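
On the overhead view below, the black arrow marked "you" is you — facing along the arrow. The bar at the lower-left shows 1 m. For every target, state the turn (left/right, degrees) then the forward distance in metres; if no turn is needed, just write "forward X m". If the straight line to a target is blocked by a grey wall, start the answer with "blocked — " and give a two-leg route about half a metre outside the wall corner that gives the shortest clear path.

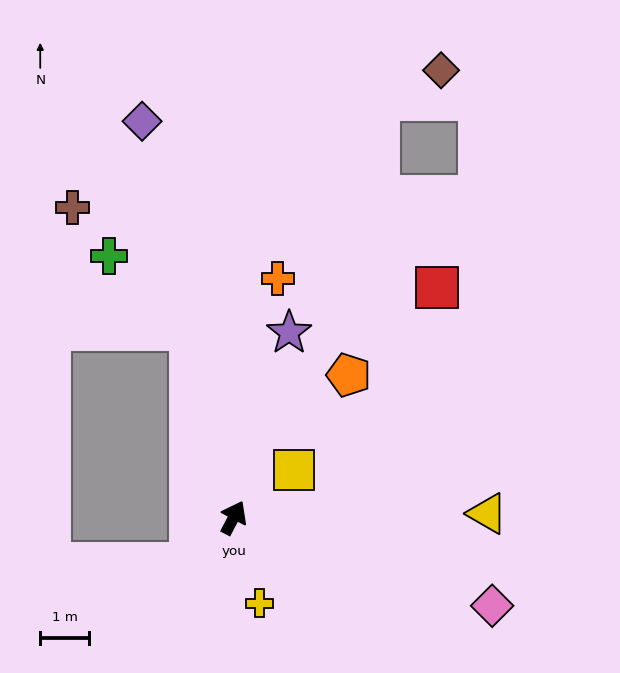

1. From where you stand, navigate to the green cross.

blocked — turn left 41°, forward 3.9 m, then turn left 34°, forward 2.2 m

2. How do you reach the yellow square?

turn right 24°, forward 1.6 m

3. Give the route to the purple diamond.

turn left 41°, forward 8.3 m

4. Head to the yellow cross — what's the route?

turn right 135°, forward 1.8 m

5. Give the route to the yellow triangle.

turn right 61°, forward 5.2 m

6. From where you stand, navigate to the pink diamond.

turn right 81°, forward 5.6 m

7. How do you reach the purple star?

turn left 11°, forward 3.9 m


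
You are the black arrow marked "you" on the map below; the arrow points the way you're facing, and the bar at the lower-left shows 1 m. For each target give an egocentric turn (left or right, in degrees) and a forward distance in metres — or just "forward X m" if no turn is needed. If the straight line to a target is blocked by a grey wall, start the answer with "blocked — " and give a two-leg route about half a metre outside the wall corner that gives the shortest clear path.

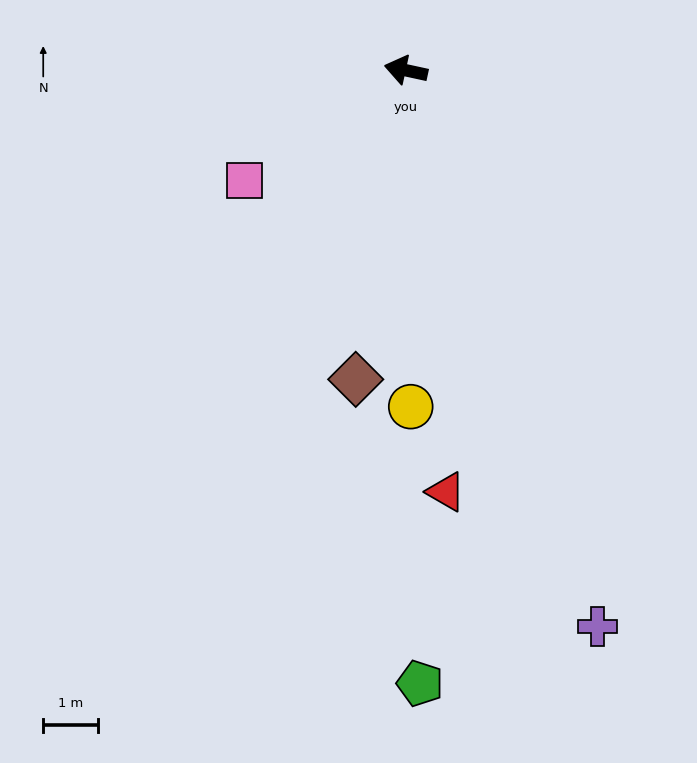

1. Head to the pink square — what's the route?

turn left 47°, forward 3.6 m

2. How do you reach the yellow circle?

turn left 103°, forward 6.1 m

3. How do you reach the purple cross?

turn left 121°, forward 10.8 m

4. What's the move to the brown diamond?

turn left 93°, forward 5.7 m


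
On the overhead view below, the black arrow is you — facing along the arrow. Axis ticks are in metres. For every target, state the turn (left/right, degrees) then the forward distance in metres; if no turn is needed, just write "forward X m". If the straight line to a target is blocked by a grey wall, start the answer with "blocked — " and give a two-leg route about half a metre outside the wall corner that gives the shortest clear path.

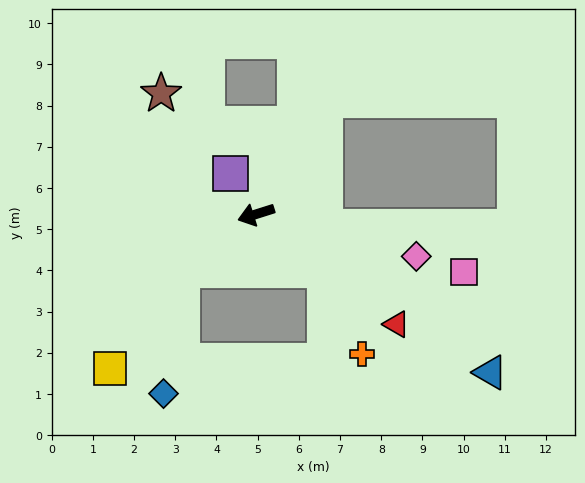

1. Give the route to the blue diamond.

blocked — turn left 20°, forward 2.2 m, then turn left 44°, forward 3.0 m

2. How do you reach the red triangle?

turn left 124°, forward 4.3 m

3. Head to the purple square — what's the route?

turn right 75°, forward 1.2 m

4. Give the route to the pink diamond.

turn left 148°, forward 4.0 m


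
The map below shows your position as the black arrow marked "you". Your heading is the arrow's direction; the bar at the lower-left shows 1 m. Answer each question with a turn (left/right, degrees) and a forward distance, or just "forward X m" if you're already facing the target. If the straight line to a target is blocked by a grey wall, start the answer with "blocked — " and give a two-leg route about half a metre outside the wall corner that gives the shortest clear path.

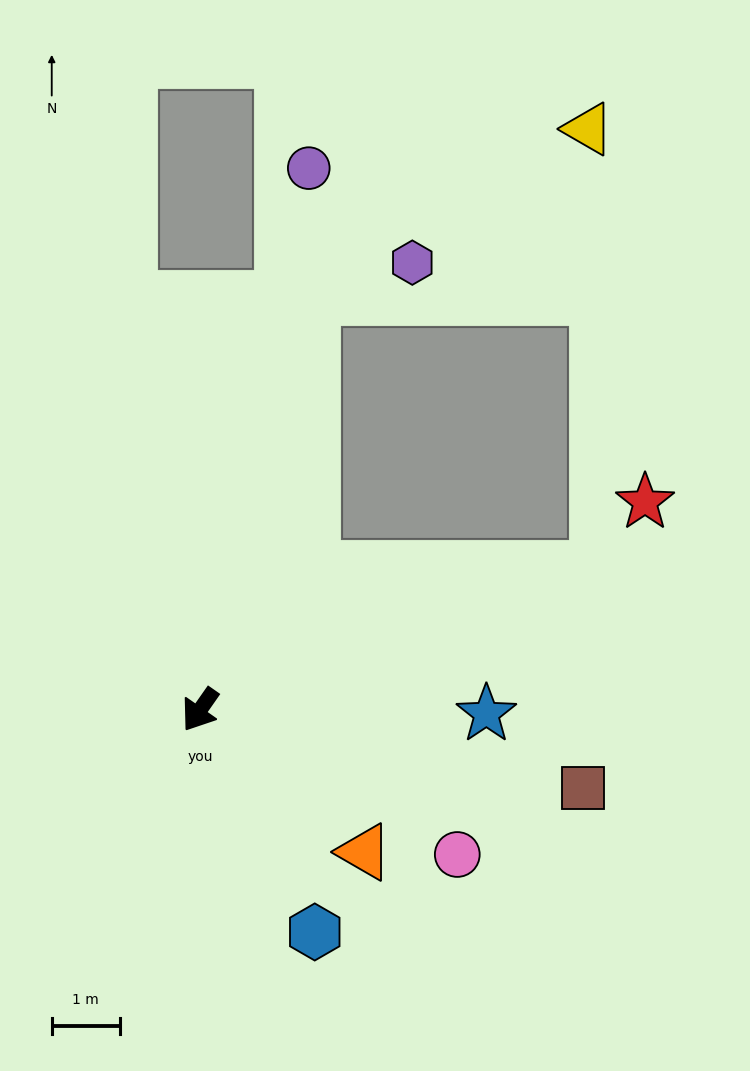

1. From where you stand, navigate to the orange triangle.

turn left 84°, forward 3.2 m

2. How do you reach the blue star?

turn left 124°, forward 4.2 m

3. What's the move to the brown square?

turn left 113°, forward 5.8 m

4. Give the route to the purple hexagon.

blocked — turn right 160°, forward 6.3 m, then turn right 56°, forward 1.6 m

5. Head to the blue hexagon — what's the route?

turn left 62°, forward 3.7 m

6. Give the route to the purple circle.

turn right 156°, forward 8.1 m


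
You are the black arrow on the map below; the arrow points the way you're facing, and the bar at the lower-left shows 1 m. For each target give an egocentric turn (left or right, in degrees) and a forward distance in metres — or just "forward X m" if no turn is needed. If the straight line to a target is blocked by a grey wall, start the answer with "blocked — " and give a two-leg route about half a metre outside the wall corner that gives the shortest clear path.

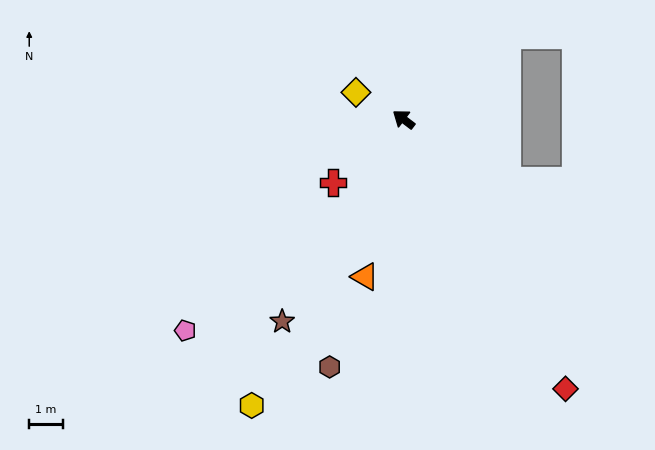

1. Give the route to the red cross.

turn left 79°, forward 2.8 m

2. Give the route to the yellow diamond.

turn left 8°, forward 1.6 m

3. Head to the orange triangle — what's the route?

turn left 113°, forward 4.8 m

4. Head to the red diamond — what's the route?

turn left 158°, forward 9.3 m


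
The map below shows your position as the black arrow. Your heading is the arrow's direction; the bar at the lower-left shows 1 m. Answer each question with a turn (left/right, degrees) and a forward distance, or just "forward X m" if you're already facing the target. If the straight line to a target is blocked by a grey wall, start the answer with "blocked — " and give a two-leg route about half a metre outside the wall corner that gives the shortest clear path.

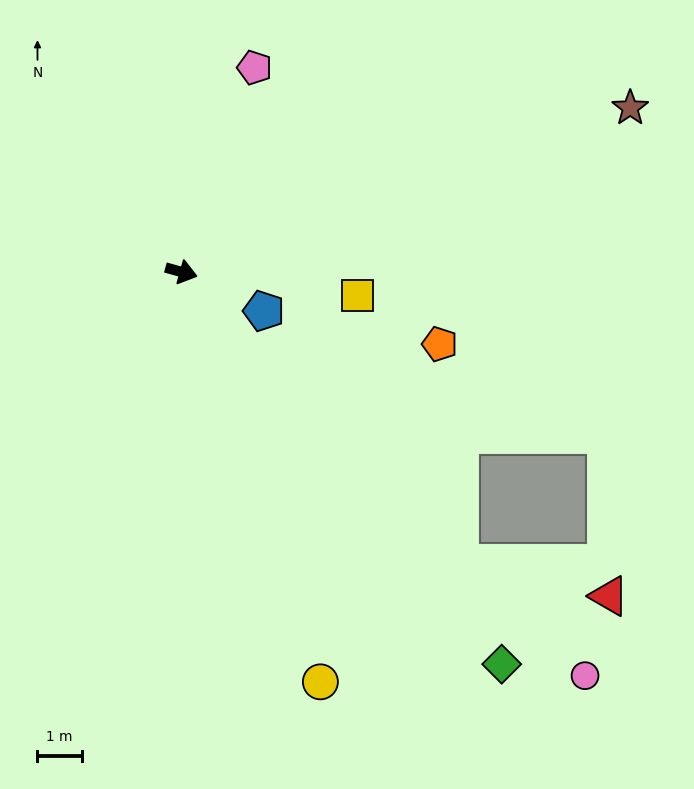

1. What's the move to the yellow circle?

turn right 56°, forward 9.8 m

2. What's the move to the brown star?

turn left 36°, forward 10.8 m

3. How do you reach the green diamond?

turn right 35°, forward 11.4 m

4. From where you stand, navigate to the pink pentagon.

turn left 86°, forward 4.9 m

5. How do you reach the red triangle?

blocked — turn right 31°, forward 9.1 m, then turn left 34°, forward 3.4 m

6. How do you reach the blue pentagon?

turn right 10°, forward 2.1 m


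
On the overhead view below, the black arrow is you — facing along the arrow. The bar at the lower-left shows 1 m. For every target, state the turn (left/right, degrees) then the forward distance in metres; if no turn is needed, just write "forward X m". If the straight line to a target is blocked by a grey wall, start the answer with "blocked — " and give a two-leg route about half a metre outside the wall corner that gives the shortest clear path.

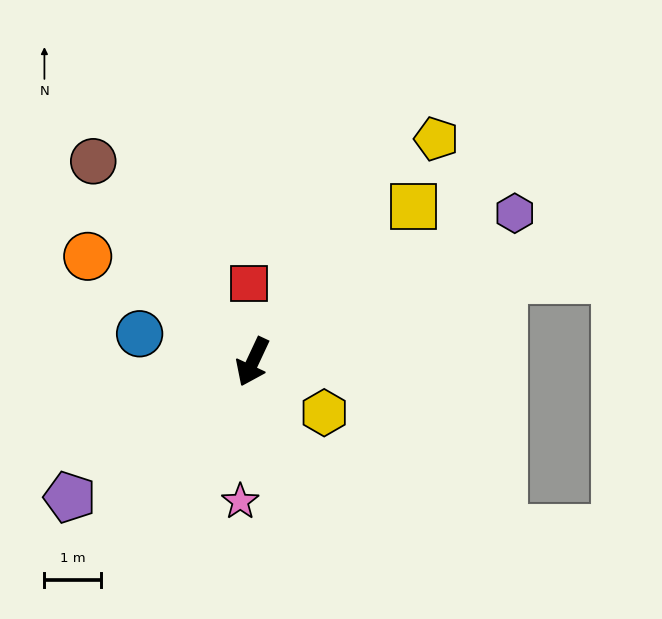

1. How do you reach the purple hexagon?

turn left 145°, forward 5.3 m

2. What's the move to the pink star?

turn left 20°, forward 2.5 m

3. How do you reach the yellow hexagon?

turn left 80°, forward 1.6 m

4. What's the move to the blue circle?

turn right 79°, forward 2.1 m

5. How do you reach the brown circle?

turn right 116°, forward 4.5 m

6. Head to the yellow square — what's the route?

turn left 159°, forward 4.0 m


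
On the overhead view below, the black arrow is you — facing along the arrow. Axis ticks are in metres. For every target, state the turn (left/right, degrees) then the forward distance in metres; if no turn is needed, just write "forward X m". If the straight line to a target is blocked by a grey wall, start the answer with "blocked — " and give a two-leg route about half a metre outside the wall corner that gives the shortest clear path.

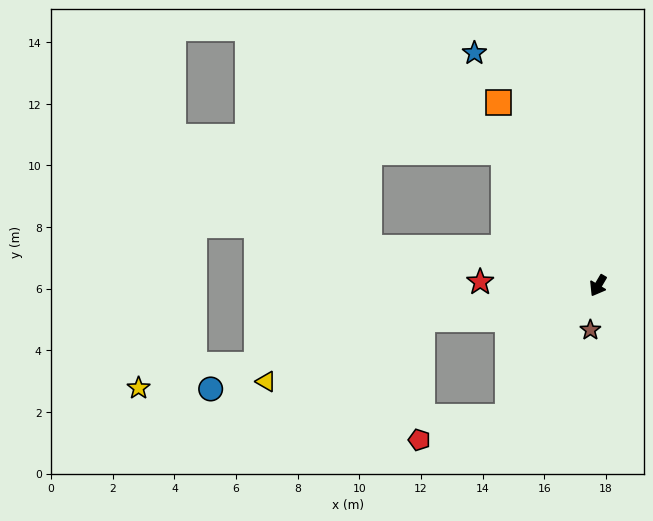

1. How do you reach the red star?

turn right 61°, forward 3.8 m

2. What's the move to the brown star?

turn left 21°, forward 1.5 m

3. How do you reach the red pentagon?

blocked — turn right 4°, forward 5.2 m, then turn right 41°, forward 3.0 m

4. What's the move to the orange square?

turn right 121°, forward 6.8 m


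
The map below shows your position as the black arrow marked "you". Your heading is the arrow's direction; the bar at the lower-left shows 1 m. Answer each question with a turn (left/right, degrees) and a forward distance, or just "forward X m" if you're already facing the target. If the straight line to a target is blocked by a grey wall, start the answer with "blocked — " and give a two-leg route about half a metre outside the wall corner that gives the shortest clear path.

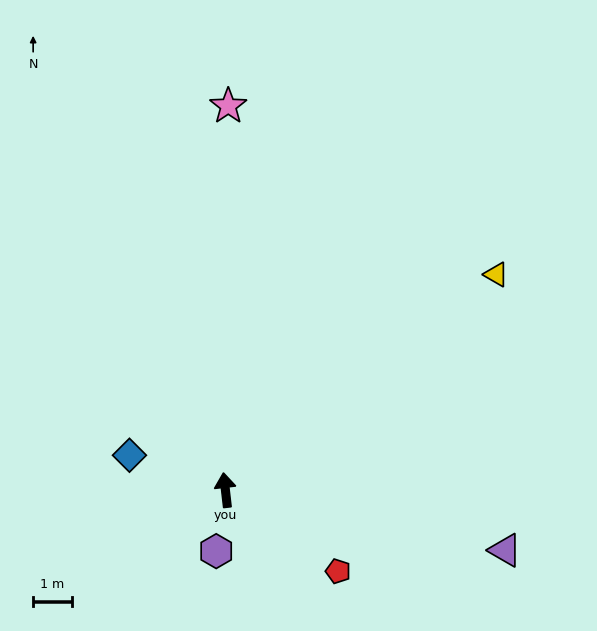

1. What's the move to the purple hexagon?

turn left 165°, forward 1.6 m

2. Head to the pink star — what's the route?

turn right 7°, forward 10.0 m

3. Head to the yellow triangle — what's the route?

turn right 58°, forward 9.0 m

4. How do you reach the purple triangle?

turn right 109°, forward 7.5 m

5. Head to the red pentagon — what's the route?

turn right 132°, forward 3.6 m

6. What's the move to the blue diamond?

turn left 64°, forward 2.7 m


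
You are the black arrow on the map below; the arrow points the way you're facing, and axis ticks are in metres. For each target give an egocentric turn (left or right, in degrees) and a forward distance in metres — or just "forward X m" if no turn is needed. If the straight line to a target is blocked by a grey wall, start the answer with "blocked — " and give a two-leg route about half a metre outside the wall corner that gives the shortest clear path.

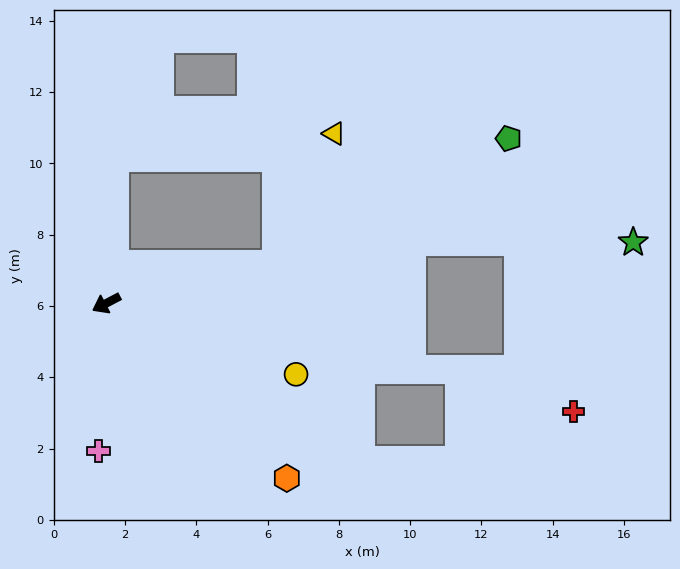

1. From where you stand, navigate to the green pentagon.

blocked — turn left 165°, forward 4.9 m, then turn left 16°, forward 7.4 m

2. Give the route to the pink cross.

turn left 59°, forward 4.1 m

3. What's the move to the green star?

blocked — turn left 164°, forward 8.7 m, then turn right 12°, forward 6.2 m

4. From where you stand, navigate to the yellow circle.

turn left 132°, forward 5.7 m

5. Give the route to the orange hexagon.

turn left 108°, forward 7.1 m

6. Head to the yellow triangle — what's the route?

blocked — turn left 165°, forward 4.9 m, then turn left 54°, forward 4.0 m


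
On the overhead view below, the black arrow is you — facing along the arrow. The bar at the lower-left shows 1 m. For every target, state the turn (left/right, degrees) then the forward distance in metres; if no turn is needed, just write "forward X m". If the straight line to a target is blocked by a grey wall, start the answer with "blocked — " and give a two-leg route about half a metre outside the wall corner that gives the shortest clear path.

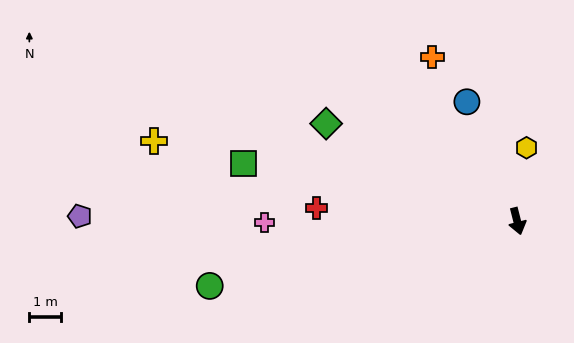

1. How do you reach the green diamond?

turn right 131°, forward 6.8 m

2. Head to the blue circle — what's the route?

turn right 171°, forward 4.1 m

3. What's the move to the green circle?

turn right 92°, forward 9.9 m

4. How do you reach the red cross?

turn right 108°, forward 6.3 m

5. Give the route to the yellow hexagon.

turn left 159°, forward 2.3 m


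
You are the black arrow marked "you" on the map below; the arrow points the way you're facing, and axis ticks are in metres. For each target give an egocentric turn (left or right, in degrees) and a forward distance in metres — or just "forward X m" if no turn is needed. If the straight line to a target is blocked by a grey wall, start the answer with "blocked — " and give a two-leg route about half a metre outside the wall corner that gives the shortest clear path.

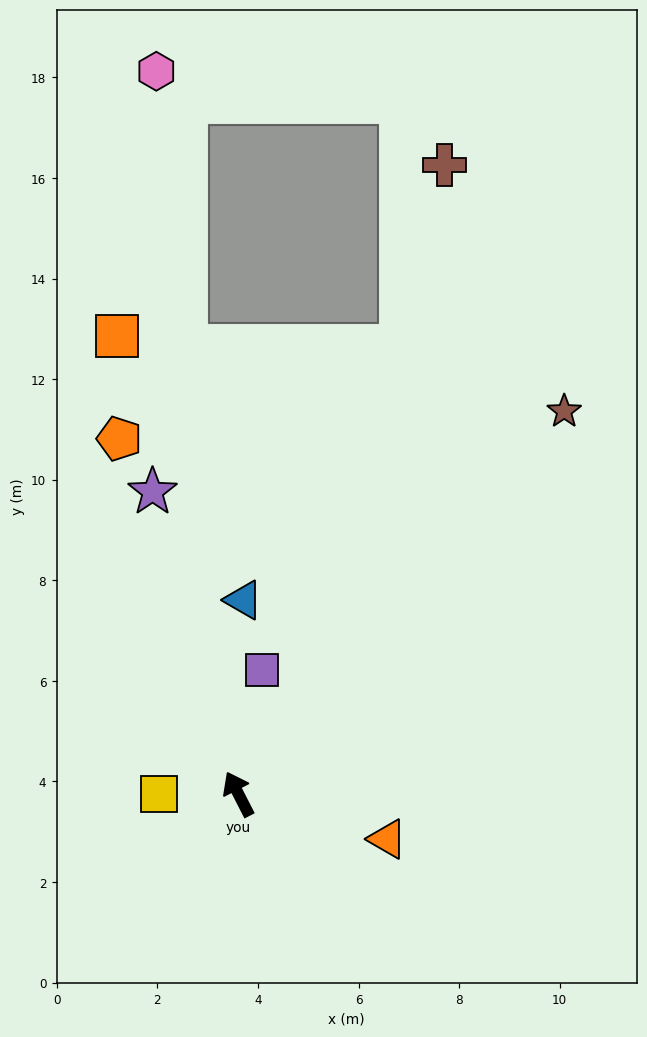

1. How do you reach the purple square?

turn right 38°, forward 2.5 m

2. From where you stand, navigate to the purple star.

turn right 11°, forward 6.2 m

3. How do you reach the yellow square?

turn left 63°, forward 1.6 m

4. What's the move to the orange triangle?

turn right 134°, forward 3.1 m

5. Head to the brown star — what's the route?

turn right 68°, forward 10.0 m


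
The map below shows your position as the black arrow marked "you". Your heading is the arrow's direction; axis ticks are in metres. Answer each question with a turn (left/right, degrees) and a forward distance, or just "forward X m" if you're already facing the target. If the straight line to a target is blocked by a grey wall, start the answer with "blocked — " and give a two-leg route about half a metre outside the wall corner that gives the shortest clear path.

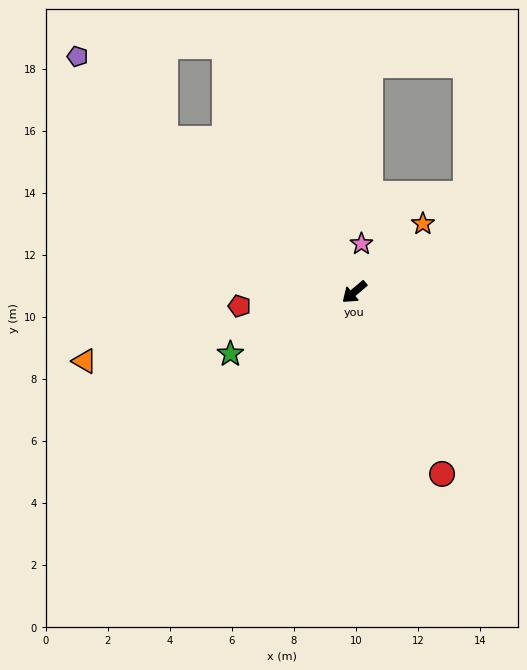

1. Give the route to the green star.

turn right 14°, forward 4.5 m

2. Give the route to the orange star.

turn right 175°, forward 3.1 m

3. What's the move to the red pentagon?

turn right 33°, forward 3.7 m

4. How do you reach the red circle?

turn left 75°, forward 6.5 m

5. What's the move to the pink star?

turn right 139°, forward 1.6 m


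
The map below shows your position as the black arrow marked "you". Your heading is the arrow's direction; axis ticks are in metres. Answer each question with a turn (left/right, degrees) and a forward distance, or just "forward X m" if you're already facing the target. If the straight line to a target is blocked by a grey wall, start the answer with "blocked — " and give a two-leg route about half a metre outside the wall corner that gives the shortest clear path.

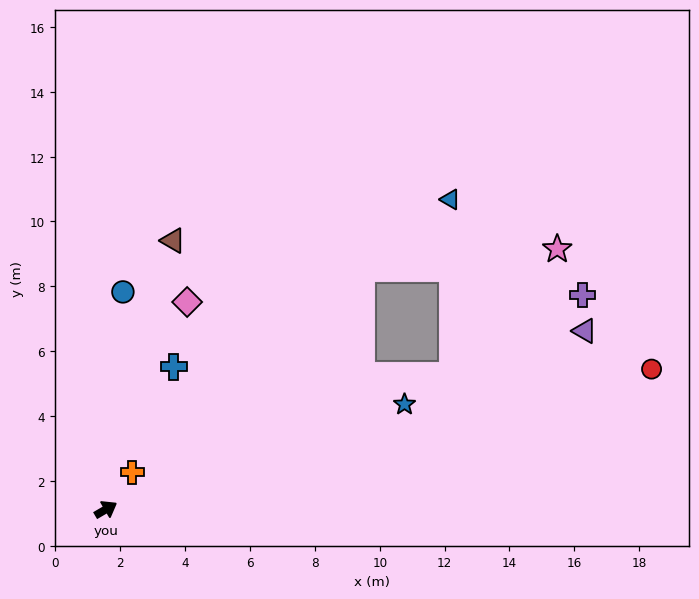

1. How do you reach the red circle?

turn right 16°, forward 17.4 m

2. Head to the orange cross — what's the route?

turn left 24°, forward 1.4 m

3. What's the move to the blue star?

turn right 11°, forward 9.8 m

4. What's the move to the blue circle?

turn left 55°, forward 6.7 m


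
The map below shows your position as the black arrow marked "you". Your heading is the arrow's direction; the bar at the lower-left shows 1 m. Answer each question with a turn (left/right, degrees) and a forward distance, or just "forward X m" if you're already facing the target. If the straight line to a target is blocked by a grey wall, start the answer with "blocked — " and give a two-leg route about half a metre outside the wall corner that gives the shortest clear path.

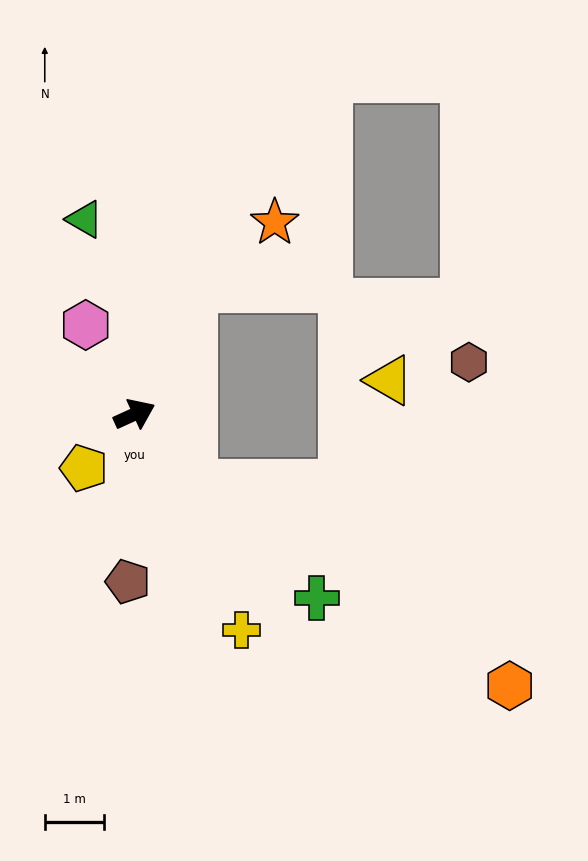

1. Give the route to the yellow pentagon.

turn right 158°, forward 1.3 m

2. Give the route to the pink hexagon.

turn left 94°, forward 1.7 m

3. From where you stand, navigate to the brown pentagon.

turn right 117°, forward 2.8 m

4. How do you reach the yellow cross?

turn right 88°, forward 4.1 m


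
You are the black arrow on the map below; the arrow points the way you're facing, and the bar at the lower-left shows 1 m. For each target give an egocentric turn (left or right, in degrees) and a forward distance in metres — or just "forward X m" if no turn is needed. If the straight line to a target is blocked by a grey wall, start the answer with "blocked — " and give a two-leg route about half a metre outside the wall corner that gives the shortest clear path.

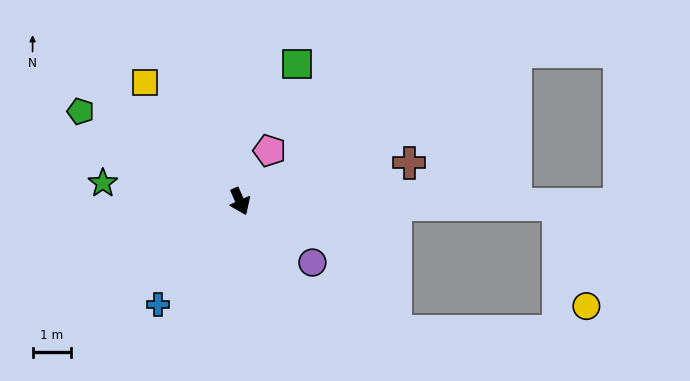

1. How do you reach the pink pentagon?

turn left 126°, forward 1.5 m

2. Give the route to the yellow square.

turn right 165°, forward 4.0 m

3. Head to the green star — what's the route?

turn right 122°, forward 3.6 m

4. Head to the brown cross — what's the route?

turn left 79°, forward 4.5 m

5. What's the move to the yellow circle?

blocked — turn left 65°, forward 8.3 m, then turn right 73°, forward 2.7 m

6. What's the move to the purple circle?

turn left 26°, forward 2.5 m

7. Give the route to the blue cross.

turn right 62°, forward 3.4 m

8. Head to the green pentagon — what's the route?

turn right 143°, forward 4.8 m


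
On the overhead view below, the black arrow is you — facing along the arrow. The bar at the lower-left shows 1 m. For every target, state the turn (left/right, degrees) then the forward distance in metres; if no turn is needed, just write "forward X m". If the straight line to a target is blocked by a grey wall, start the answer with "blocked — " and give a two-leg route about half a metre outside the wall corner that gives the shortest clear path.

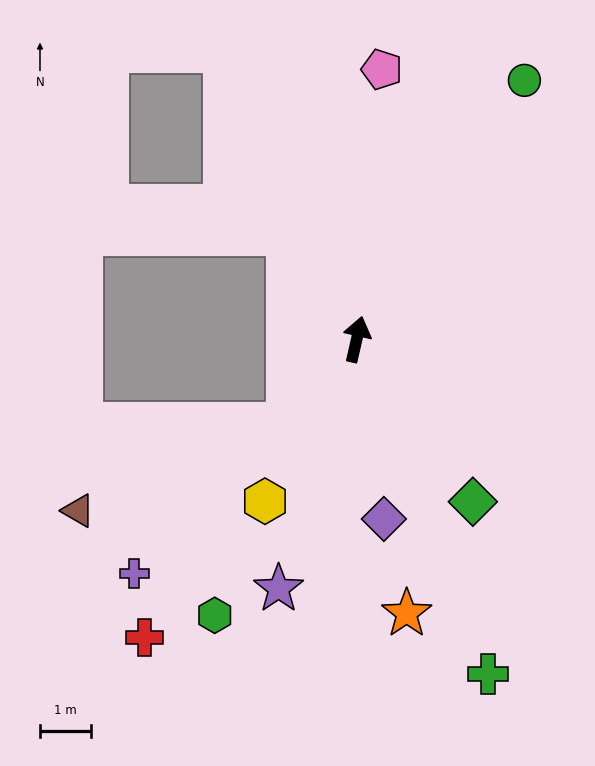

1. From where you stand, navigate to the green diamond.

turn right 132°, forward 3.9 m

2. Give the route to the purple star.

turn left 175°, forward 5.1 m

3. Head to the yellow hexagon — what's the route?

turn left 163°, forward 3.6 m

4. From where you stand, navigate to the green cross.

turn right 146°, forward 7.0 m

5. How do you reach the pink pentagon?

turn left 8°, forward 5.3 m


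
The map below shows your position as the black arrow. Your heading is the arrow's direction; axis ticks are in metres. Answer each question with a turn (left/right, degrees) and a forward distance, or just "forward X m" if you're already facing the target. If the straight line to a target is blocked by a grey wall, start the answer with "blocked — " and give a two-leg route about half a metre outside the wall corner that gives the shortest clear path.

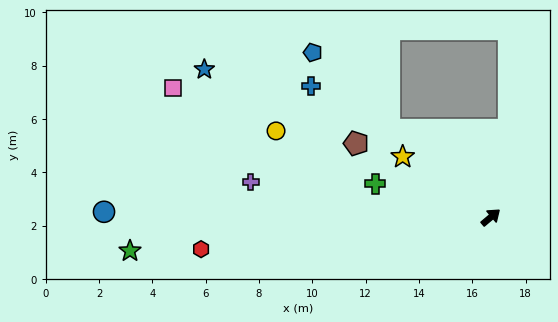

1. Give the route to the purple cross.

turn left 131°, forward 9.1 m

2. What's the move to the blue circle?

turn left 139°, forward 14.5 m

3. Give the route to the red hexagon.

turn left 146°, forward 10.9 m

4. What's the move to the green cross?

turn left 124°, forward 4.5 m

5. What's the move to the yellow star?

turn left 105°, forward 4.0 m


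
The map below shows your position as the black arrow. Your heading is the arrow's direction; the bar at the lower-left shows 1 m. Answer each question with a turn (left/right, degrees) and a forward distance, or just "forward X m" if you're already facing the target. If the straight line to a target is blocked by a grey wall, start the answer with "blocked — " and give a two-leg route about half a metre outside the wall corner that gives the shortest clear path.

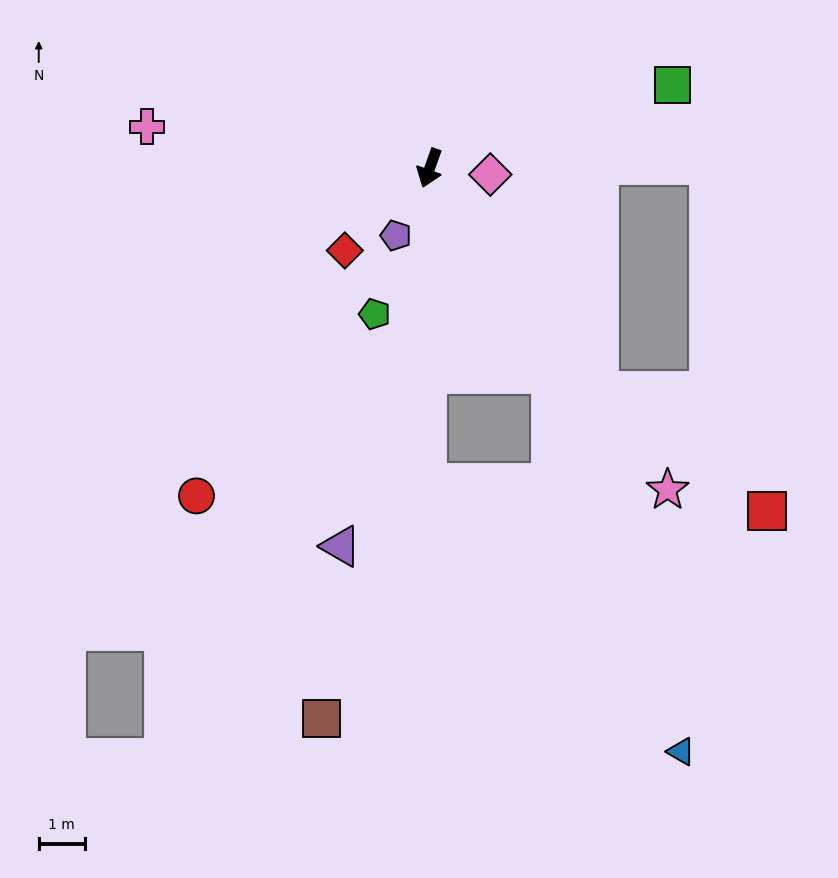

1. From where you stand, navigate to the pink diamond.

turn left 104°, forward 1.3 m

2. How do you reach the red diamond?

turn right 26°, forward 2.6 m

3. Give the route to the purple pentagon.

turn right 7°, forward 1.6 m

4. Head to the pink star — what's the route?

turn left 56°, forward 8.7 m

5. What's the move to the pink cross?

turn right 79°, forward 6.2 m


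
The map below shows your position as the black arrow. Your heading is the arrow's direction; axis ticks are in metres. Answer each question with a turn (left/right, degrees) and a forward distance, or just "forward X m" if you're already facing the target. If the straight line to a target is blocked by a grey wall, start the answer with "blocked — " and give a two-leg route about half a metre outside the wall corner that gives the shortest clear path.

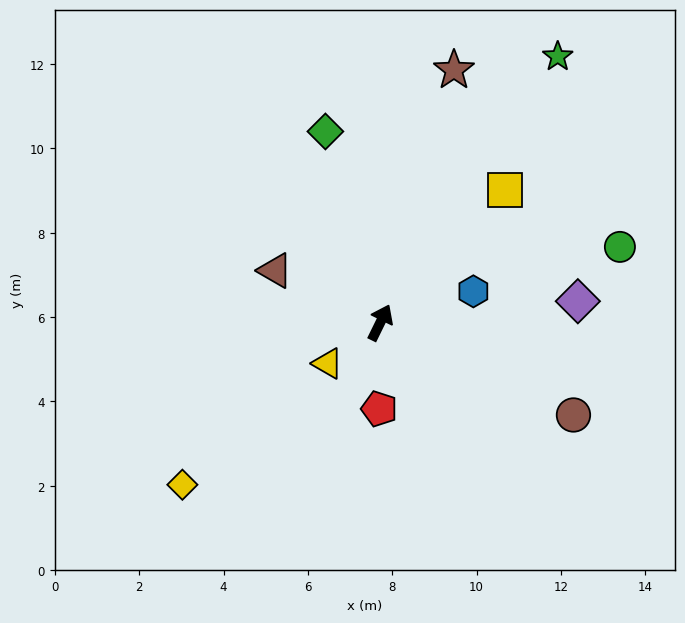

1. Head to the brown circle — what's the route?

turn right 89°, forward 5.1 m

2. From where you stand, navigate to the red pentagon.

turn right 155°, forward 2.0 m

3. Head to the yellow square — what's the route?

turn right 17°, forward 4.3 m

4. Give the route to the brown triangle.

turn left 90°, forward 2.8 m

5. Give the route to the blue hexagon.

turn right 45°, forward 2.3 m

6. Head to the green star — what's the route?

turn right 8°, forward 7.6 m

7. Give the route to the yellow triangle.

turn left 154°, forward 1.6 m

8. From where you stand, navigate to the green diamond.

turn left 42°, forward 4.7 m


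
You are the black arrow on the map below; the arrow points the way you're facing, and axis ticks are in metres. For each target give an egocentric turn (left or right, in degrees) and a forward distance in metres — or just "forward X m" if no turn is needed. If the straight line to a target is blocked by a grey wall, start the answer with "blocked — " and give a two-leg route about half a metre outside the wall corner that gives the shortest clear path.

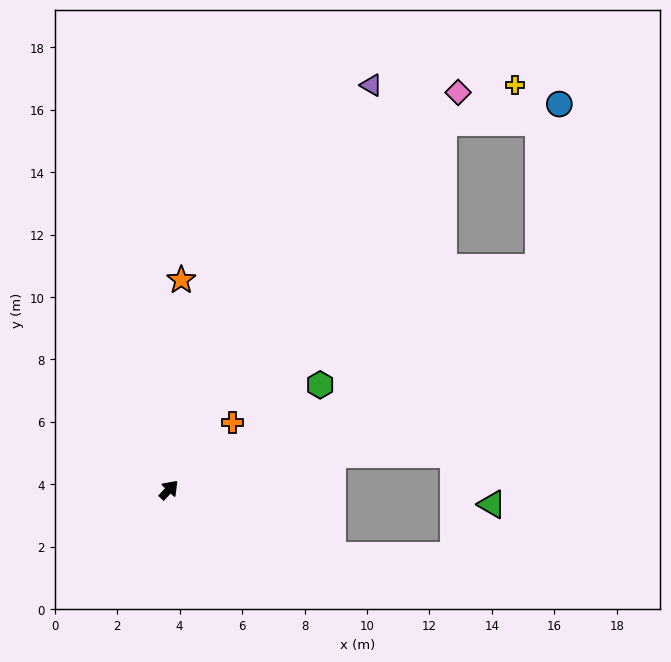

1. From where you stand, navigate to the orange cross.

forward 3.0 m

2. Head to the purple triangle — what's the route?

turn left 17°, forward 14.5 m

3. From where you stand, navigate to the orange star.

turn left 40°, forward 6.7 m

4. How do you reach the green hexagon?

turn right 12°, forward 5.9 m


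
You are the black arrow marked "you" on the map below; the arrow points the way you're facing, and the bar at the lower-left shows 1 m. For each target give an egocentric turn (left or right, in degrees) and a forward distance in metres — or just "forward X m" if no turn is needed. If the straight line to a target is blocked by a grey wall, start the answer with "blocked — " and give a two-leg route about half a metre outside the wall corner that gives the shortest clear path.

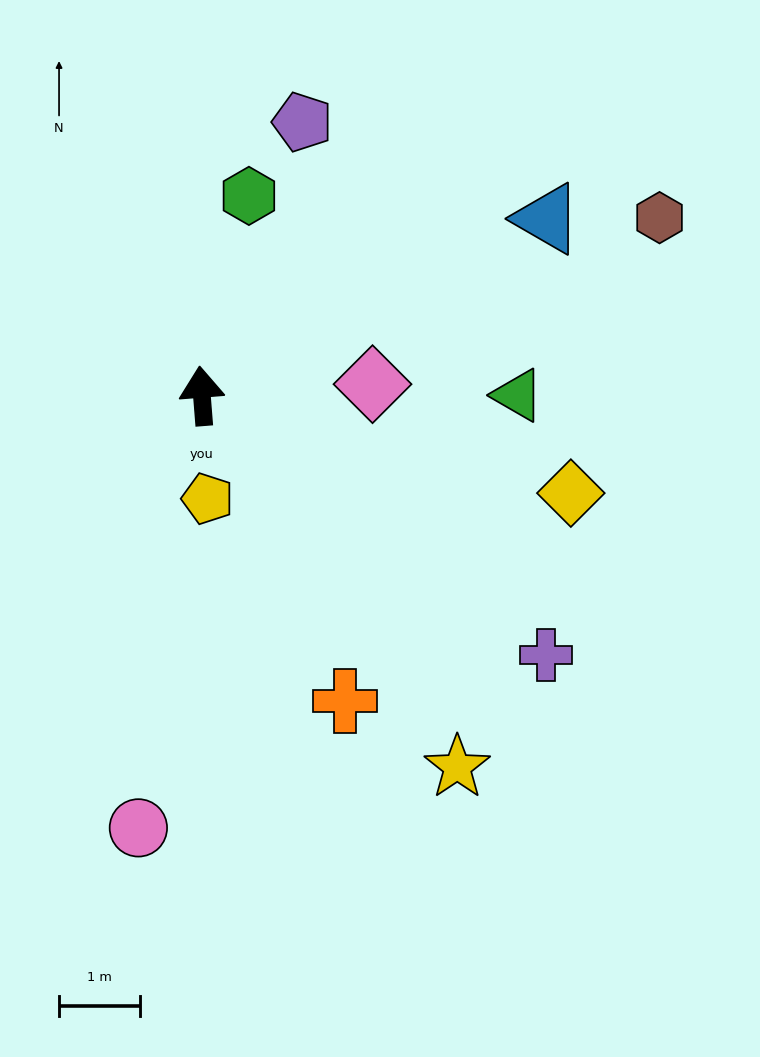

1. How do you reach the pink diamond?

turn right 91°, forward 2.1 m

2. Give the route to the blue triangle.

turn right 67°, forward 4.8 m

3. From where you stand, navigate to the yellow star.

turn right 150°, forward 5.5 m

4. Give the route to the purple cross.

turn right 132°, forward 5.3 m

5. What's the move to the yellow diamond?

turn right 109°, forward 4.7 m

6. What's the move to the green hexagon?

turn right 18°, forward 2.5 m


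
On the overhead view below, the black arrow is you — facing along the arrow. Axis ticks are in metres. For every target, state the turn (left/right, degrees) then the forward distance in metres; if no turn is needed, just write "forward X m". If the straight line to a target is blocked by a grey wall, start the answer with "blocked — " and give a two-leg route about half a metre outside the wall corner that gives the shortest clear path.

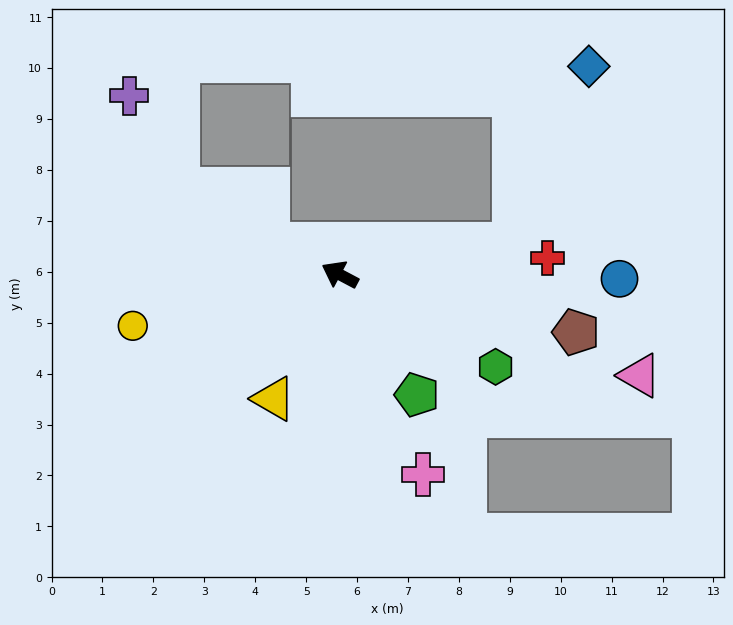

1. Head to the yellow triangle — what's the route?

turn left 90°, forward 2.8 m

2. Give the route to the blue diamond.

blocked — turn right 142°, forward 3.5 m, then turn left 57°, forward 3.8 m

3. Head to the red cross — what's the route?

turn right 148°, forward 4.1 m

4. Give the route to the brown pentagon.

turn right 166°, forward 4.8 m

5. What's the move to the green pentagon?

turn left 151°, forward 2.8 m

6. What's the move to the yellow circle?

turn left 42°, forward 4.2 m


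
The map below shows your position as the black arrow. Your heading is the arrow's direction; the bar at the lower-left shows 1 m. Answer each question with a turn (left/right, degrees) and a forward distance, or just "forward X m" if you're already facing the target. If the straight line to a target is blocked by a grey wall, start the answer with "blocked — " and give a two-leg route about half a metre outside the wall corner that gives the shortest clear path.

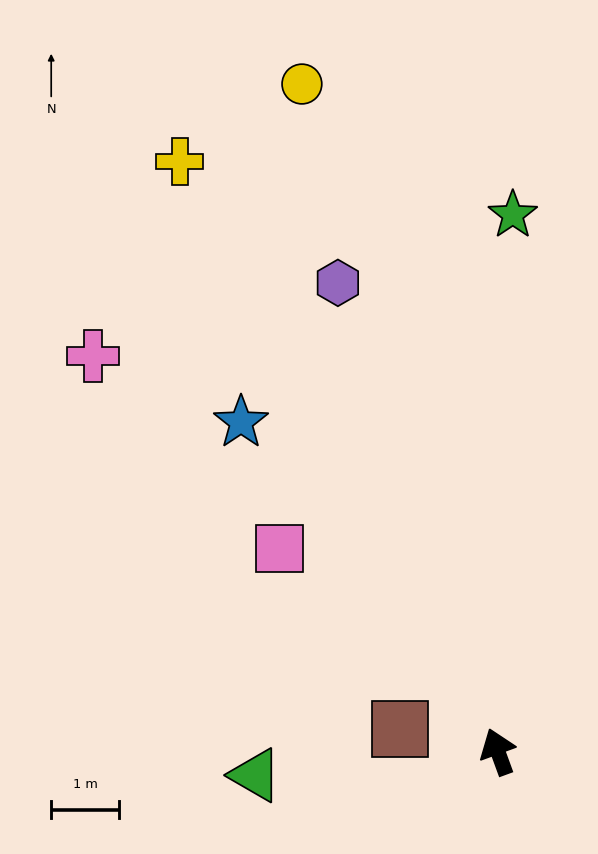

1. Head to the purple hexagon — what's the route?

forward 7.3 m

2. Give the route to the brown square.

turn left 57°, forward 1.5 m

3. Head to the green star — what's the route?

turn right 22°, forward 7.9 m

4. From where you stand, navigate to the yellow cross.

turn left 8°, forward 9.8 m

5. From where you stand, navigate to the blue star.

turn left 18°, forward 6.1 m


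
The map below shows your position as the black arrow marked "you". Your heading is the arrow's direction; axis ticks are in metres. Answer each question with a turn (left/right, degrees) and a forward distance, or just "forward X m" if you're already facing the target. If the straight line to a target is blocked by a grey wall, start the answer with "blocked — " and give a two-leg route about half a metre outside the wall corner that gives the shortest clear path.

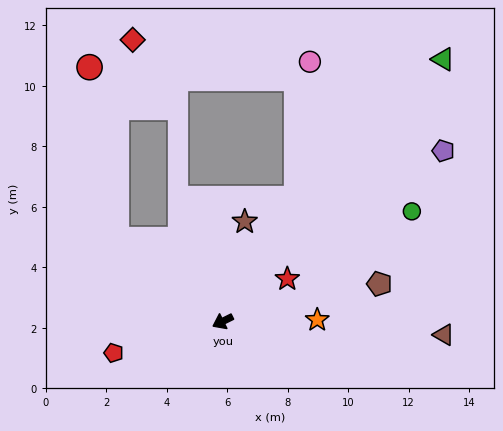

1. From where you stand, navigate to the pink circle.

blocked — turn right 147°, forward 4.7 m, then turn left 25°, forward 4.5 m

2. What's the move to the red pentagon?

turn right 10°, forward 3.8 m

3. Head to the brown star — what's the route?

turn right 129°, forward 3.4 m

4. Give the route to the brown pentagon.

turn left 167°, forward 5.3 m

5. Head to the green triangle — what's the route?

turn right 156°, forward 11.3 m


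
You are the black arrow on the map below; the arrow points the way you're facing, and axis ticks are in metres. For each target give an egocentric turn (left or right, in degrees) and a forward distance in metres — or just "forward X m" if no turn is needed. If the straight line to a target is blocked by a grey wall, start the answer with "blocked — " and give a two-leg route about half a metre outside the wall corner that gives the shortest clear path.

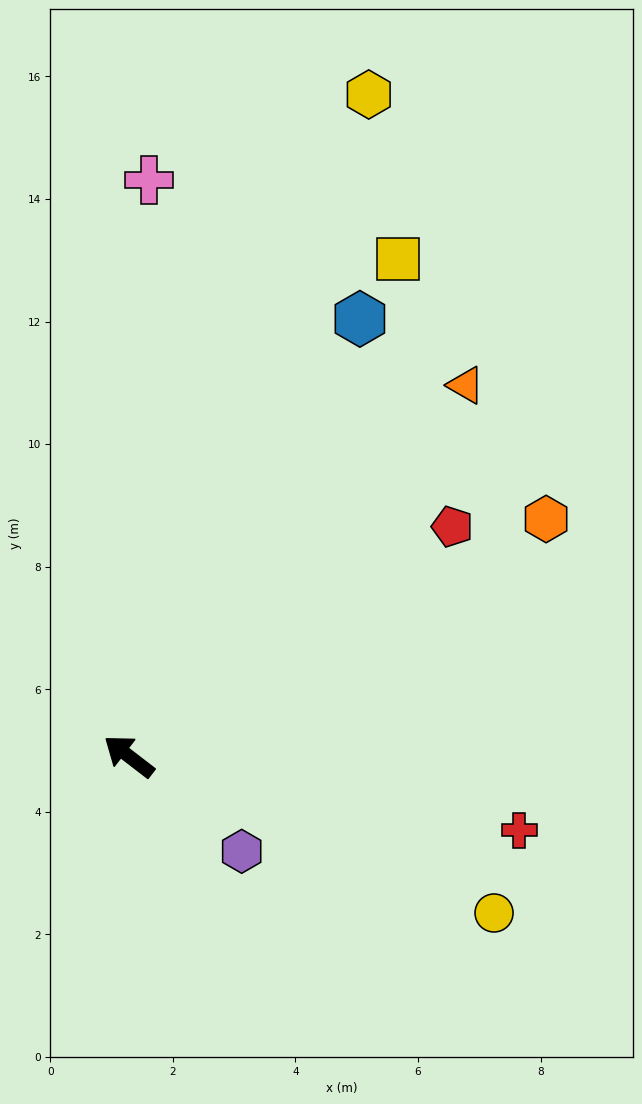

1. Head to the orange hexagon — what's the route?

turn right 113°, forward 7.8 m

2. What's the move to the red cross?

turn right 153°, forward 6.5 m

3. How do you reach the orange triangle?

turn right 95°, forward 8.2 m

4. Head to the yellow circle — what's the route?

turn right 166°, forward 6.5 m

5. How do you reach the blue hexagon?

turn right 80°, forward 8.1 m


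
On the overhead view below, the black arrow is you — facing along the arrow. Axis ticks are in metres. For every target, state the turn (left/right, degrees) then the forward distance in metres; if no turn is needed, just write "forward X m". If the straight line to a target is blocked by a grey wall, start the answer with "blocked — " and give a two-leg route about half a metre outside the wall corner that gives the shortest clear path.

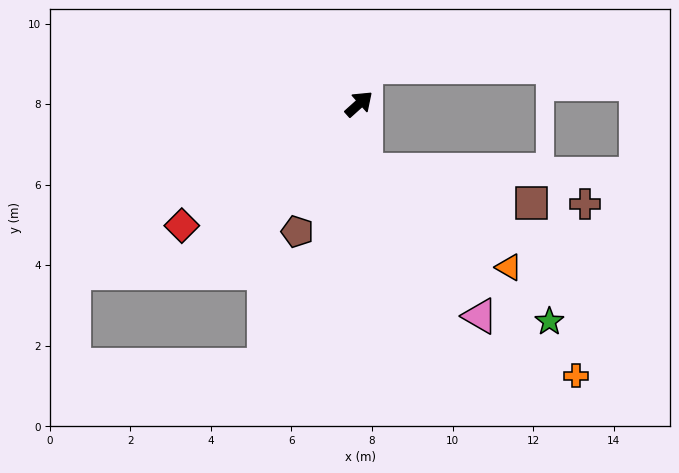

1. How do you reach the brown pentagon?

turn right 158°, forward 3.5 m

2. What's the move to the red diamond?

turn left 173°, forward 5.3 m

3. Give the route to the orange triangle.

blocked — turn right 126°, forward 1.7 m, then turn left 50°, forward 4.3 m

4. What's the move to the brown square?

blocked — turn right 126°, forward 1.7 m, then turn left 73°, forward 4.2 m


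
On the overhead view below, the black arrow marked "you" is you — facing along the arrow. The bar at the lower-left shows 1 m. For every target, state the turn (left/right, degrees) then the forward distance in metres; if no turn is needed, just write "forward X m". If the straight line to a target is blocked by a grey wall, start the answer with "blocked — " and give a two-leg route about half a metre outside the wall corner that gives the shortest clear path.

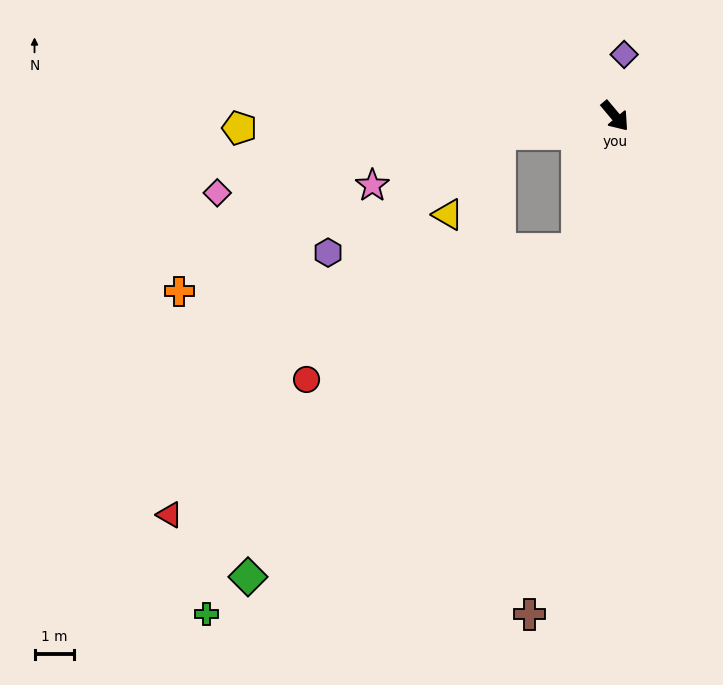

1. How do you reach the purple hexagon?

blocked — turn right 121°, forward 3.0 m, then turn left 26°, forward 5.3 m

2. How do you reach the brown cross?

turn right 50°, forward 12.9 m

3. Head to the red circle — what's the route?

blocked — turn right 56°, forward 3.5 m, then turn right 48°, forward 7.7 m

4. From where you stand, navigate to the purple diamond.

turn left 132°, forward 1.6 m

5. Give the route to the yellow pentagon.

turn right 128°, forward 9.6 m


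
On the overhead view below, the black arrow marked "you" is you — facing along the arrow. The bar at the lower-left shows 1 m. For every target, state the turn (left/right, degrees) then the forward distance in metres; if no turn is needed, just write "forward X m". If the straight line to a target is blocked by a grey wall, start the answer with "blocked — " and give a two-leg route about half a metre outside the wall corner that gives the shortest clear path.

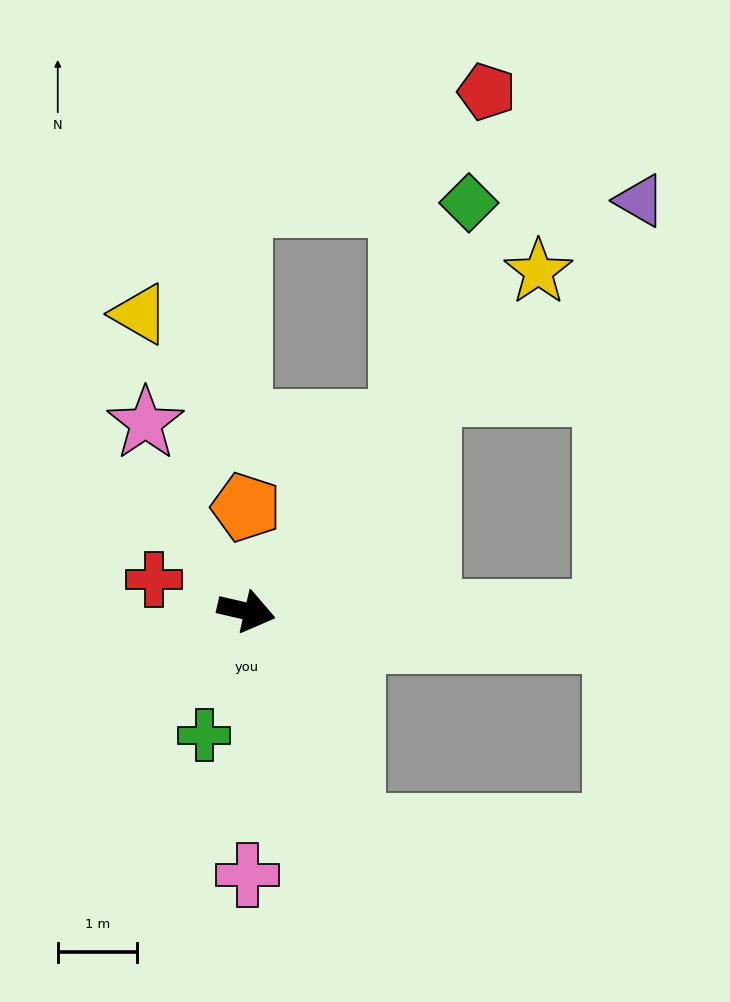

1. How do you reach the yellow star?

turn left 62°, forward 5.7 m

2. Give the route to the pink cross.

turn right 77°, forward 3.3 m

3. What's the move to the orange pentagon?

turn left 103°, forward 1.3 m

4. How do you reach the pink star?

turn left 131°, forward 2.7 m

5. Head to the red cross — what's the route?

turn left 174°, forward 1.2 m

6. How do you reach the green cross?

turn right 96°, forward 1.7 m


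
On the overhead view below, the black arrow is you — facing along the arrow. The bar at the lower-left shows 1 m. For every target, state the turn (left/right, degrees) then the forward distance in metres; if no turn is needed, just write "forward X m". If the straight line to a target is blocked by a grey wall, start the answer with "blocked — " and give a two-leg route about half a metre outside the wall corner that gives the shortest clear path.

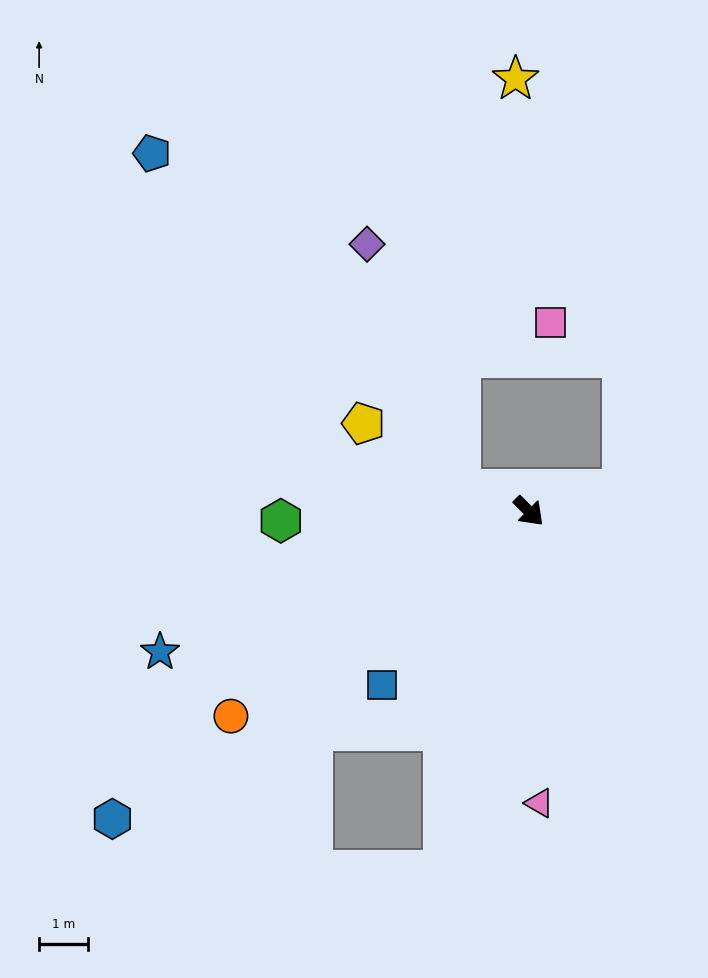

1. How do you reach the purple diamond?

blocked — turn right 152°, forward 1.5 m, then turn right 52°, forward 5.3 m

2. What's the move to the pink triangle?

turn right 43°, forward 5.9 m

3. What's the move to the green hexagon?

turn right 133°, forward 5.0 m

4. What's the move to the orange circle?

turn right 101°, forward 7.3 m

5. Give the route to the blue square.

turn right 85°, forward 4.6 m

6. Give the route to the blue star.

turn right 114°, forward 8.0 m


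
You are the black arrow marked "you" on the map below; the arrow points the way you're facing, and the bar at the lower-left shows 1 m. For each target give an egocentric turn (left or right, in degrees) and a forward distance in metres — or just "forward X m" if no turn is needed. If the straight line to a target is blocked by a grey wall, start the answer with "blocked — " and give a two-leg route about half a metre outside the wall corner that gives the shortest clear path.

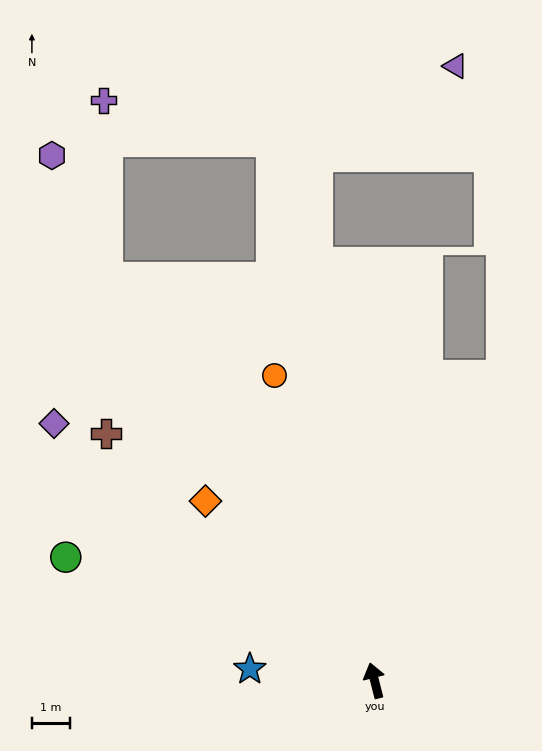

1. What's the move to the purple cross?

blocked — turn left 19°, forward 12.6 m, then turn right 32°, forward 4.6 m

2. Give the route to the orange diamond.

turn left 29°, forward 6.4 m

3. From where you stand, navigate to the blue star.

turn left 70°, forward 3.3 m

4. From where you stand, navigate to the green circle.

turn left 54°, forward 8.7 m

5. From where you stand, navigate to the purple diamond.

turn left 37°, forward 10.7 m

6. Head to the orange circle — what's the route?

turn left 4°, forward 8.4 m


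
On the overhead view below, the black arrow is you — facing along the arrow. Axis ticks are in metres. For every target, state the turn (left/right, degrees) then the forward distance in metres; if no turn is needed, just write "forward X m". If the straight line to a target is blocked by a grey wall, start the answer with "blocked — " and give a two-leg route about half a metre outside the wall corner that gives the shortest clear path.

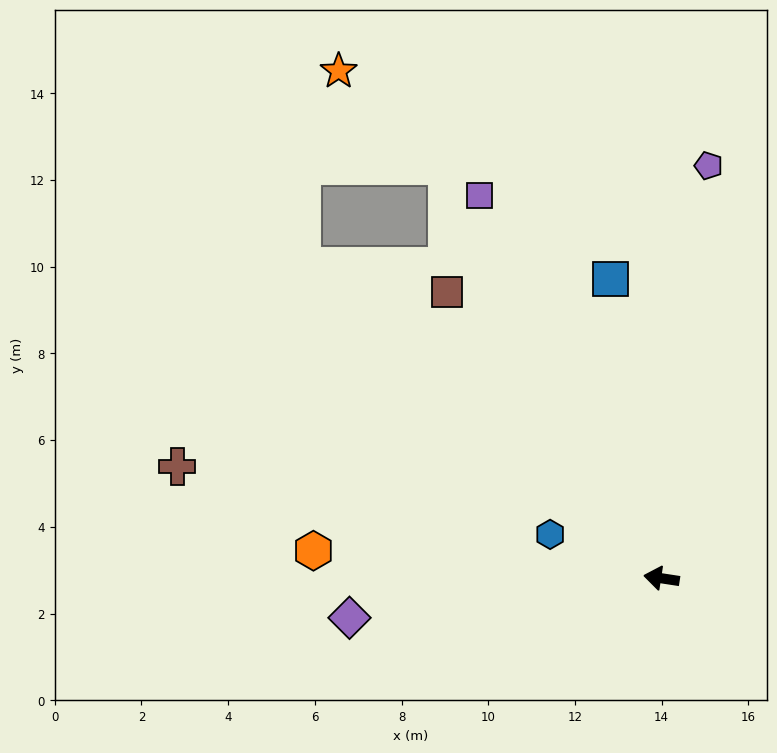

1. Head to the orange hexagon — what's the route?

turn left 4°, forward 8.1 m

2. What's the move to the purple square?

turn right 56°, forward 9.8 m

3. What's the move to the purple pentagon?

turn right 88°, forward 9.6 m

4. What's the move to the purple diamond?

turn left 16°, forward 7.3 m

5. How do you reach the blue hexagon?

turn right 13°, forward 2.8 m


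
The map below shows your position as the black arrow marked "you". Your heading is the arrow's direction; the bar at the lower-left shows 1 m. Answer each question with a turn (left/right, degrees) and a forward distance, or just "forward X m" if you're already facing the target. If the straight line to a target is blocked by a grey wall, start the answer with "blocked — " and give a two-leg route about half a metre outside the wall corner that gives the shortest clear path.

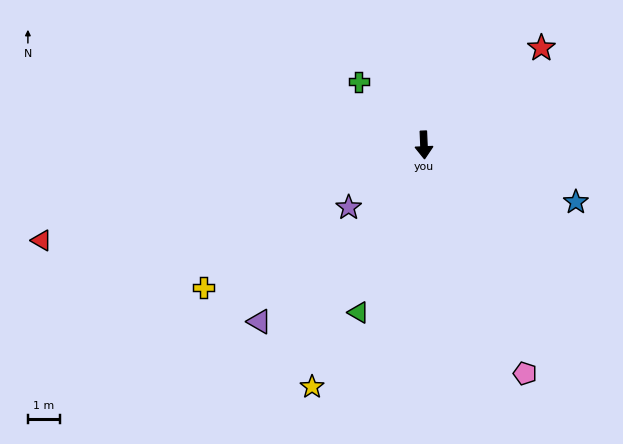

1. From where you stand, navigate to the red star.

turn left 127°, forward 4.8 m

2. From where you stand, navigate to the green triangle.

turn right 24°, forward 5.6 m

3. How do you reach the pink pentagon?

turn left 21°, forward 7.9 m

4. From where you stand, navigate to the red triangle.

turn right 78°, forward 12.4 m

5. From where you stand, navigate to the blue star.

turn left 67°, forward 5.1 m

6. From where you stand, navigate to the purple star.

turn right 53°, forward 3.1 m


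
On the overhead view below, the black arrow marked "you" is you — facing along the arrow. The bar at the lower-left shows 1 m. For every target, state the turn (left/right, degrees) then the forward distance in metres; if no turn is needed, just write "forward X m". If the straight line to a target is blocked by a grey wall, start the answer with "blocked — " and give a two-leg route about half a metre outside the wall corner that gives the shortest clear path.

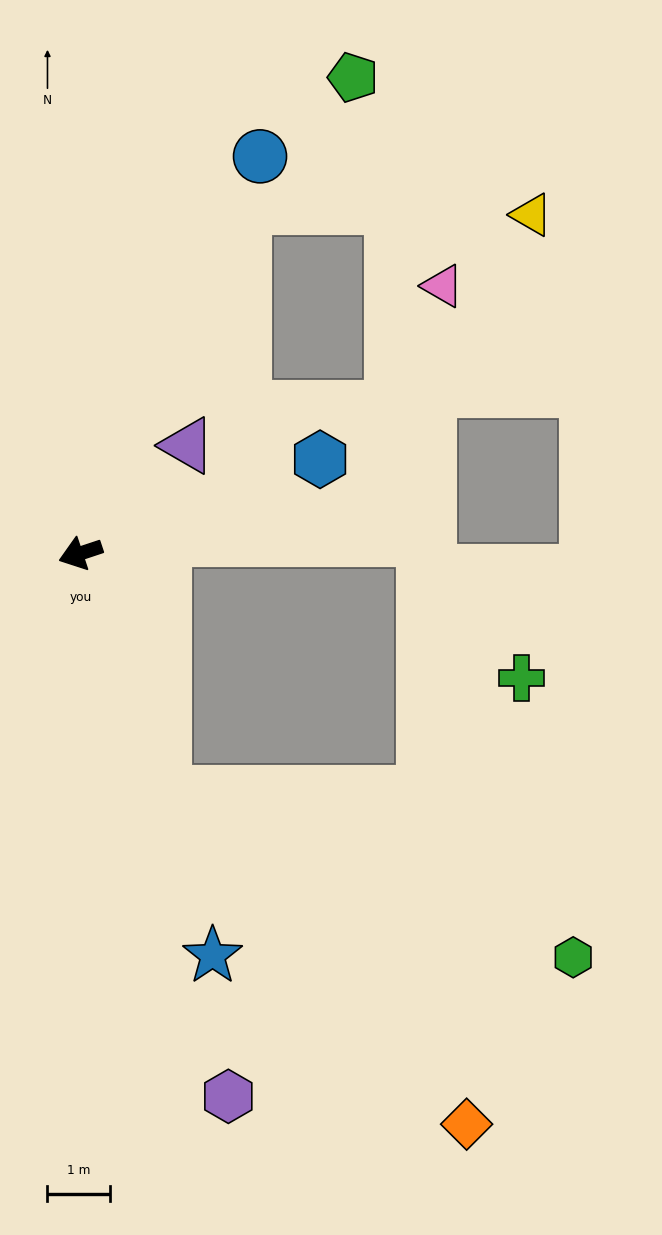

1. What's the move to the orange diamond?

blocked — turn left 91°, forward 4.0 m, then turn left 23°, forward 7.1 m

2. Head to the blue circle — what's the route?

turn right 133°, forward 6.9 m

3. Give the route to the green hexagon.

blocked — turn left 91°, forward 4.0 m, then turn left 49°, forward 7.0 m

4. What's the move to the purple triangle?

turn right 153°, forward 2.4 m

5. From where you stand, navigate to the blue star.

turn left 90°, forward 6.7 m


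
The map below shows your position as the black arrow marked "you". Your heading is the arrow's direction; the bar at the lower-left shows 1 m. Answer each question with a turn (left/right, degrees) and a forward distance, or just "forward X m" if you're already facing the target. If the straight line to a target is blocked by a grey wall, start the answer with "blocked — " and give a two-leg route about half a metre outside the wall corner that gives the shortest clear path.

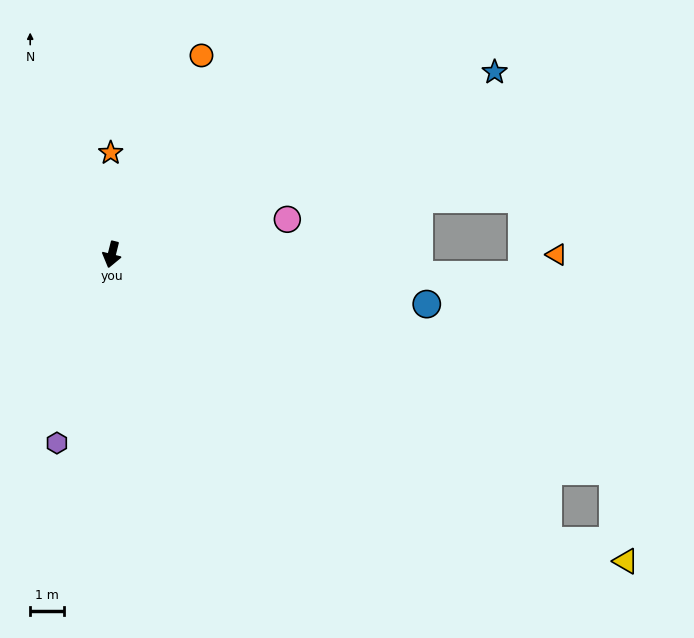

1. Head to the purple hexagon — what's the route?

turn right 2°, forward 5.8 m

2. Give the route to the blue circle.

turn left 95°, forward 9.4 m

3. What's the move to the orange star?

turn right 165°, forward 3.0 m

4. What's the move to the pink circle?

turn left 115°, forward 5.3 m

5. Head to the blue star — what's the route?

turn left 129°, forward 12.5 m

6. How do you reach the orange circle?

turn left 170°, forward 6.5 m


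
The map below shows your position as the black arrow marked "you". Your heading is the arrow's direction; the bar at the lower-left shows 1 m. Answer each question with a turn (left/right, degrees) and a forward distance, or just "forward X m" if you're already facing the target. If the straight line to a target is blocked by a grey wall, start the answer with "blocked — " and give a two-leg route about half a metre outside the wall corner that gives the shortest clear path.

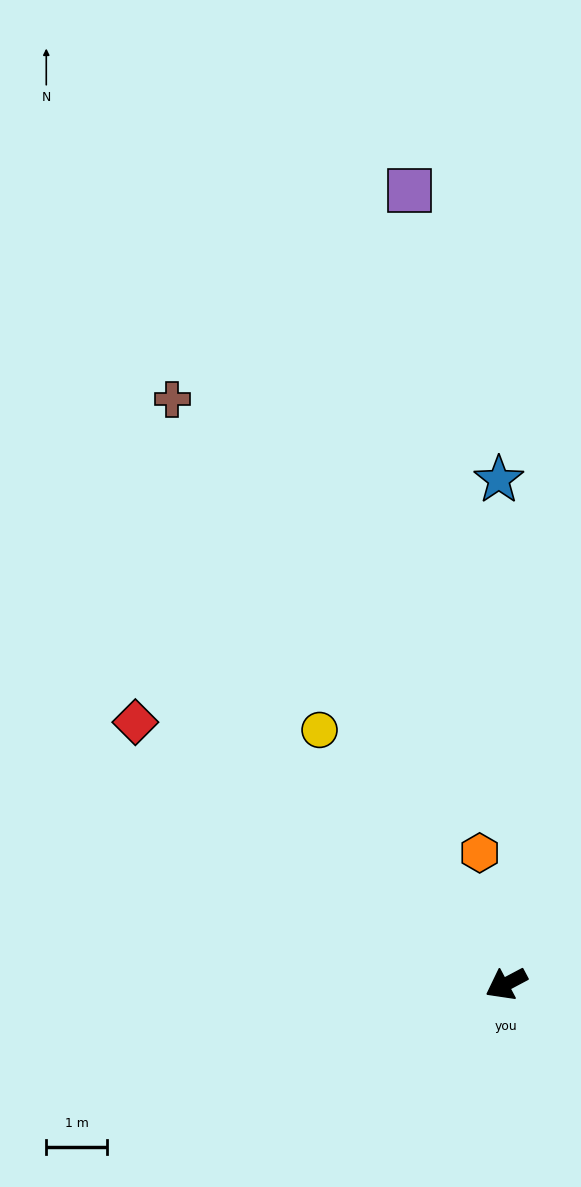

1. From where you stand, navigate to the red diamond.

turn right 63°, forward 7.5 m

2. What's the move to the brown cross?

turn right 88°, forward 11.1 m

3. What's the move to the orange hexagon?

turn right 106°, forward 2.2 m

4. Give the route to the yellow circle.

turn right 82°, forward 5.2 m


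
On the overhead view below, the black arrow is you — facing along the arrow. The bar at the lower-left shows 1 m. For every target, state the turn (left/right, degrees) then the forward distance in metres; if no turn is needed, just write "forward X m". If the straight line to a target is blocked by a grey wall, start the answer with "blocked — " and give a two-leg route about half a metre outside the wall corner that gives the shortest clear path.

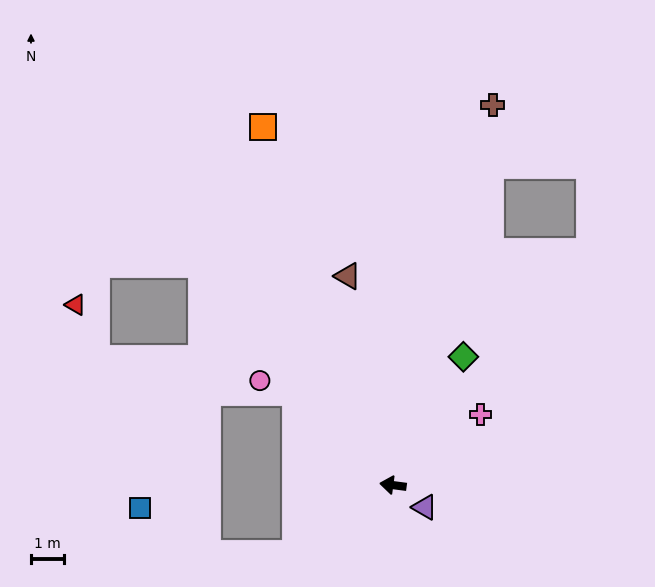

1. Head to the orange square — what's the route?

turn right 63°, forward 11.5 m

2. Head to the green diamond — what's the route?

turn right 111°, forward 4.4 m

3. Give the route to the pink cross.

turn right 133°, forward 3.4 m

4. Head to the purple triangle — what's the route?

turn left 153°, forward 1.2 m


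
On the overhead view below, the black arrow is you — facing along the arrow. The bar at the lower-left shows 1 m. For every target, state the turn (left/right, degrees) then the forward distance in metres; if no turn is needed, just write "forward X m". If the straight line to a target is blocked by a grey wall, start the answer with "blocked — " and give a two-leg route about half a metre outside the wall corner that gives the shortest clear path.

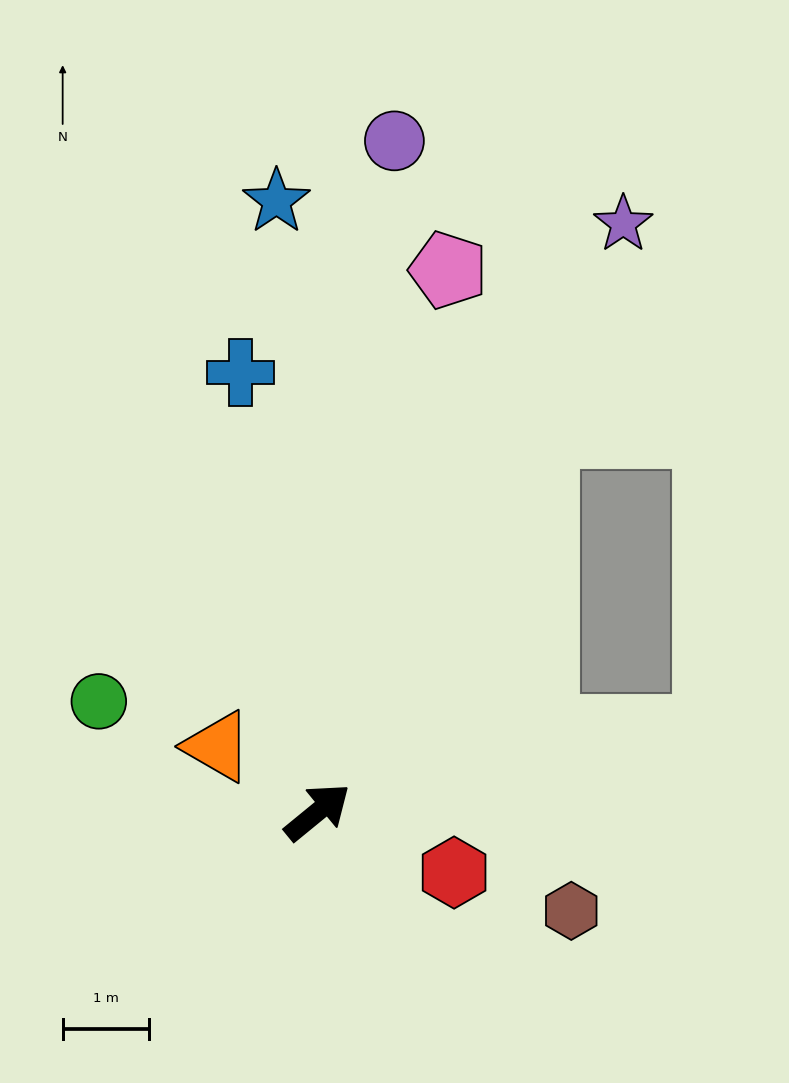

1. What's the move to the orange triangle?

turn left 108°, forward 1.4 m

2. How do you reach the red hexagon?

turn right 63°, forward 1.7 m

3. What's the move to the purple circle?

turn left 44°, forward 7.8 m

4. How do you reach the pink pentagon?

turn left 37°, forward 6.4 m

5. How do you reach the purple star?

turn left 23°, forward 7.7 m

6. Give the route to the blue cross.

turn left 61°, forward 5.2 m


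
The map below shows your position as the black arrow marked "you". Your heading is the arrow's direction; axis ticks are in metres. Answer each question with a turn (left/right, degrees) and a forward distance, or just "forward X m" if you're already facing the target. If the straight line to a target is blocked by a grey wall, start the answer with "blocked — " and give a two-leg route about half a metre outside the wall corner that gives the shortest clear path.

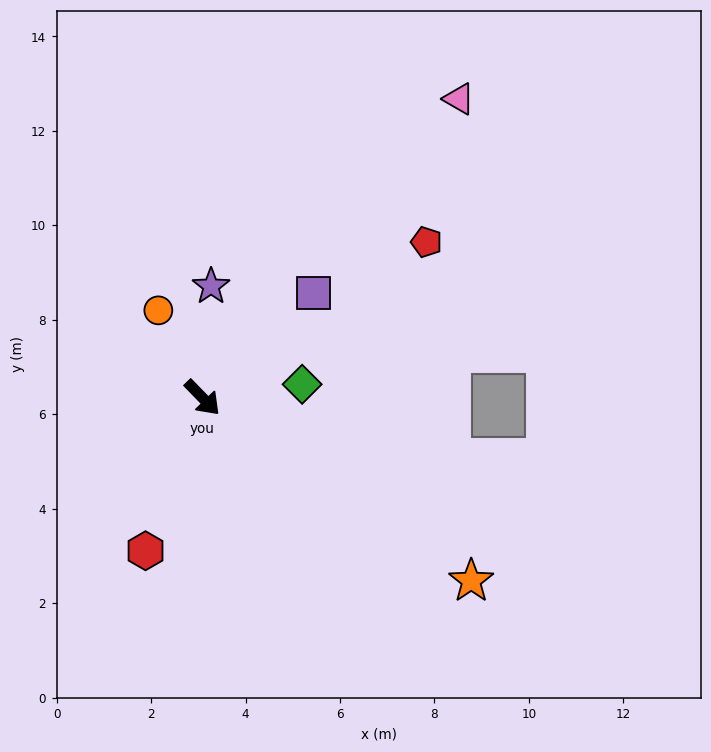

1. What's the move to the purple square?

turn left 89°, forward 3.2 m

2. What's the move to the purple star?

turn left 131°, forward 2.4 m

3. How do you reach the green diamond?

turn left 53°, forward 2.1 m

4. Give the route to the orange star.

turn left 12°, forward 6.9 m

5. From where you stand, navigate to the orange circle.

turn left 163°, forward 2.1 m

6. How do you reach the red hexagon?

turn right 65°, forward 3.5 m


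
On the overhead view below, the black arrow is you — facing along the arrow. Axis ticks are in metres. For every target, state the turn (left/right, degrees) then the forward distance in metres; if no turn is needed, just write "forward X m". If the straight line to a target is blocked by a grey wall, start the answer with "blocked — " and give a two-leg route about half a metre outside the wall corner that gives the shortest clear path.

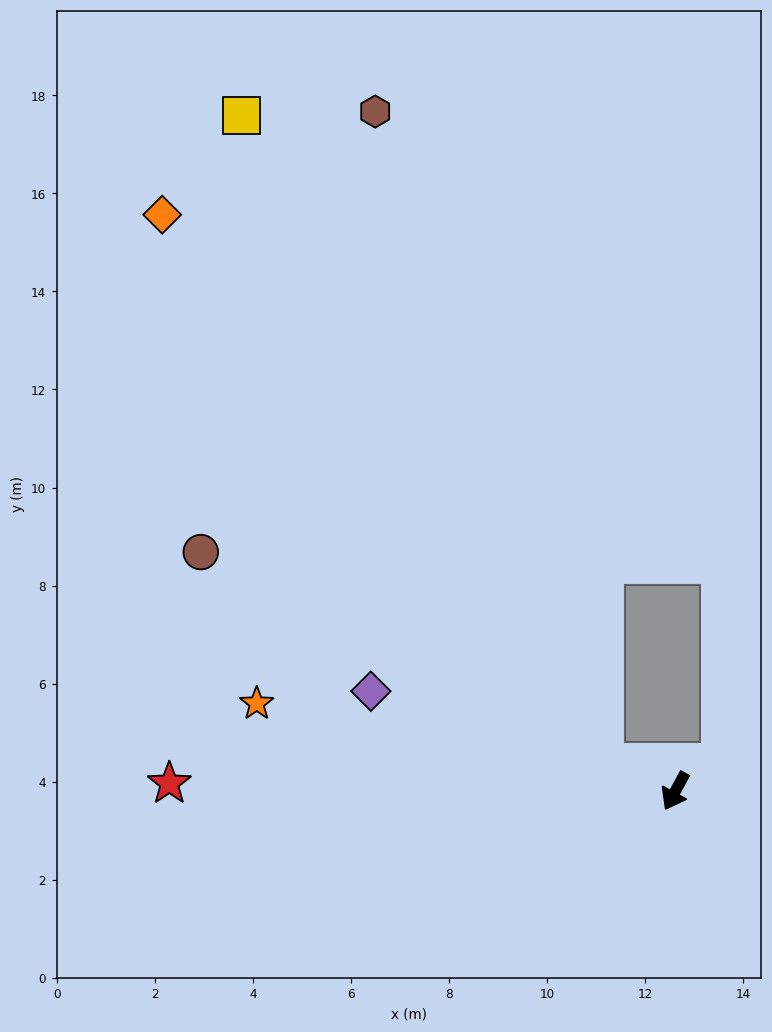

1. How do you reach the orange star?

turn right 73°, forward 8.7 m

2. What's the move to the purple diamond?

turn right 80°, forward 6.5 m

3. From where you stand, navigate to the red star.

turn right 62°, forward 10.3 m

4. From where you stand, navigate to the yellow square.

blocked — turn right 82°, forward 1.6 m, then turn right 40°, forward 15.2 m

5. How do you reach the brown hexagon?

blocked — turn right 82°, forward 1.6 m, then turn right 50°, forward 14.1 m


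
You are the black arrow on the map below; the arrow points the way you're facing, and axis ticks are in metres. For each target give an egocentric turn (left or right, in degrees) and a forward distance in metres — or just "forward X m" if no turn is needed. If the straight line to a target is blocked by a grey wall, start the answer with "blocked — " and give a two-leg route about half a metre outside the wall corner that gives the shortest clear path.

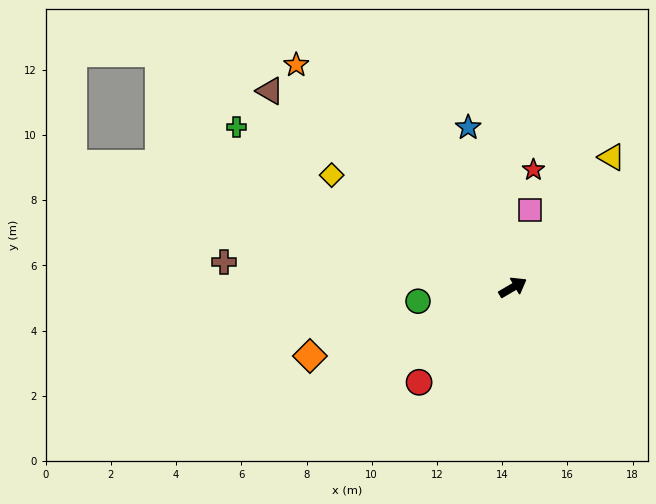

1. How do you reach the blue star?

turn left 75°, forward 5.1 m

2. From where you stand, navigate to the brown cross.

turn left 145°, forward 8.9 m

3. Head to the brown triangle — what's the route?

turn left 111°, forward 9.6 m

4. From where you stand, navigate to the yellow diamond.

turn left 118°, forward 6.5 m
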